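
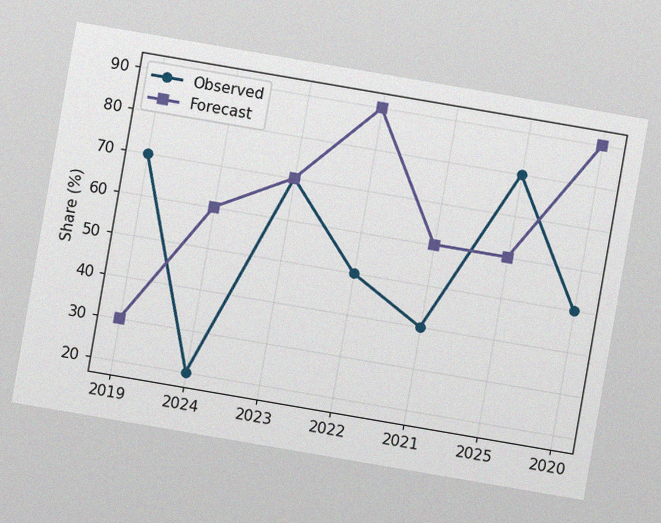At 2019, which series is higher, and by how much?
The chart is tilted about 10° clockwise, with some photo noise. At 2019, Observed sits above the other line by 40%.

Observed, by 40%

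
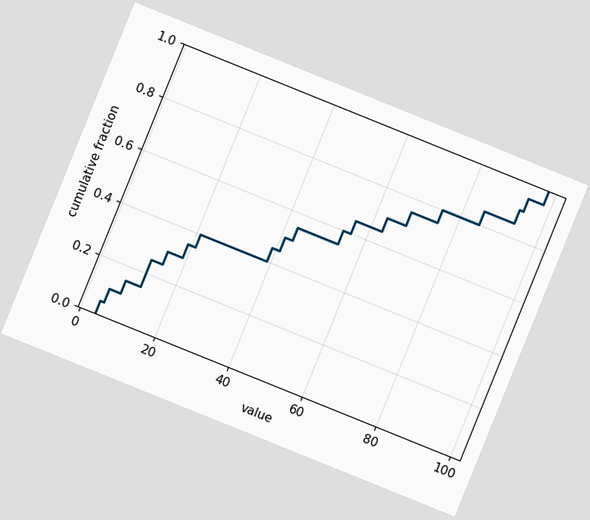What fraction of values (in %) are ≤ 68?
The chart is tilted about 22° clockwise. At x=68 the ECDF step is at 75%.

75%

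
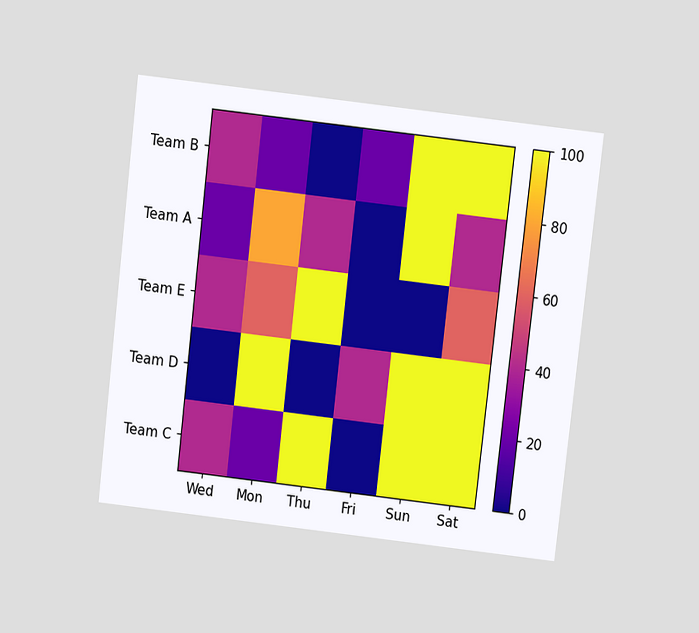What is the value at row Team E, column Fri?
0

The chart is tilted about 7° clockwise and viewed slightly from above. Matching cell (Team E, Fri) against the colorbar gives 0.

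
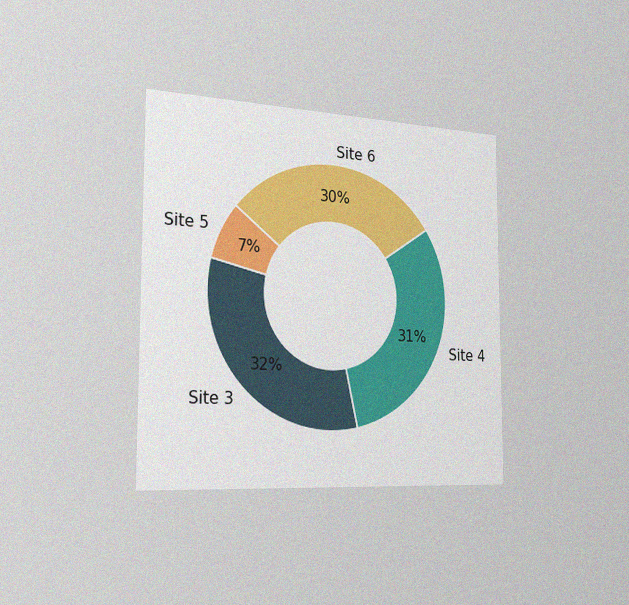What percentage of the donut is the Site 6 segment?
30%

The chart is viewed slightly from the left, with some photo noise. The Site 6 segment takes up 30% of the ring.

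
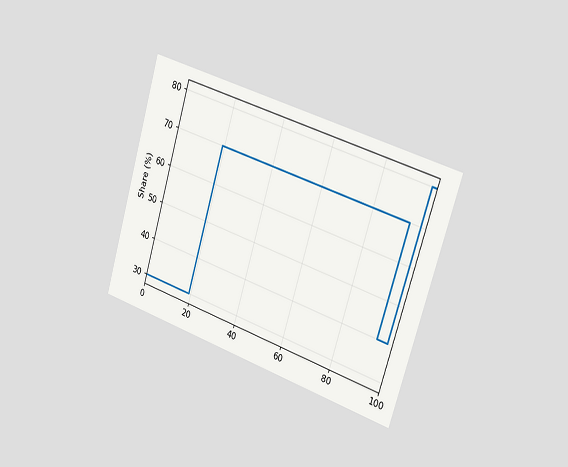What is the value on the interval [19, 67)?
The chart is tilted about 17° clockwise and viewed slightly from the right. On [19, 67) the step sits at 70%.

70%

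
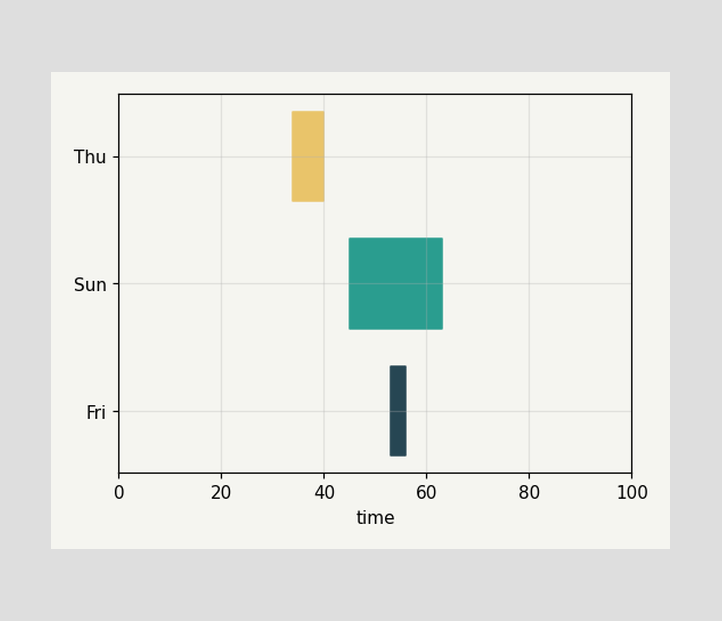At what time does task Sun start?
The Sun bar begins at t=45.

45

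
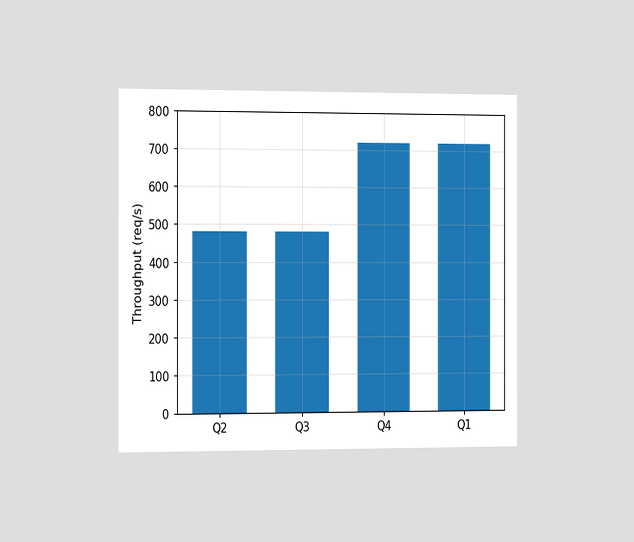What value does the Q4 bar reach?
720req/s

The chart is viewed slightly from the left. Reading along the chart's y-axis, the Q4 bar reaches 720req/s.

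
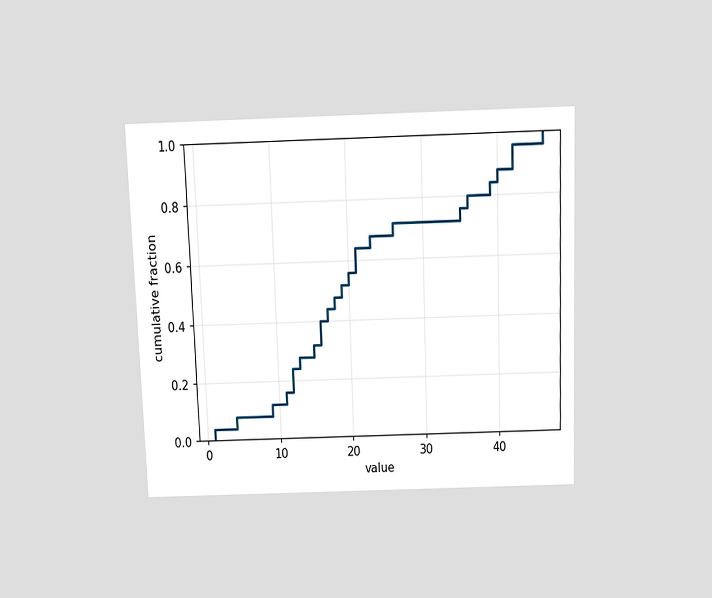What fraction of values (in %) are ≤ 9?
12%

The chart is tilted about 2° counter-clockwise and viewed slightly from above. At x=9 the ECDF step is at 12%.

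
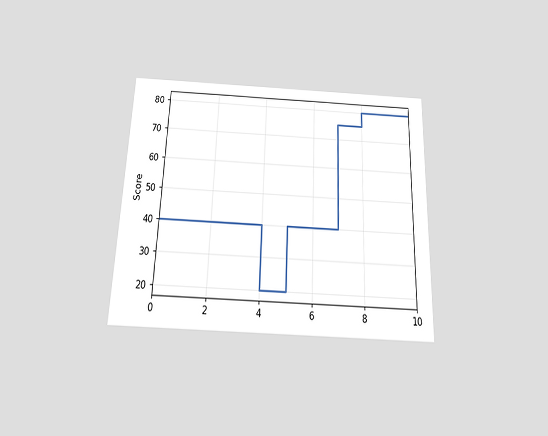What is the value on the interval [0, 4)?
The chart is tilted about 2° clockwise and viewed slightly from below. On [0, 4) the step sits at 40.

40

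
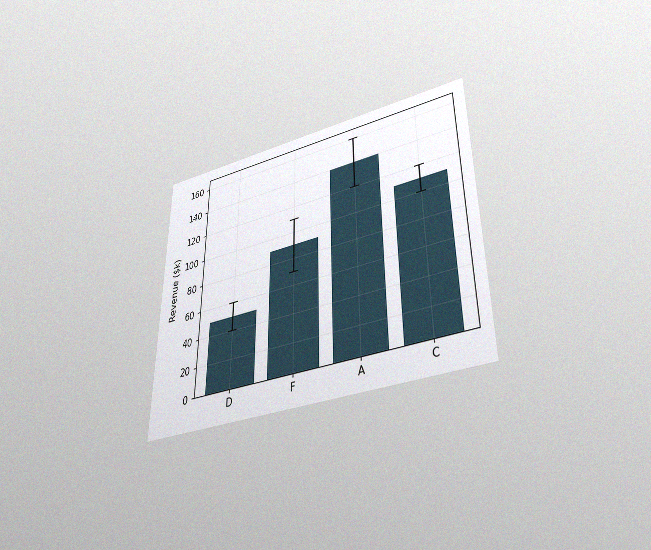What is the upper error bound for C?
$120k

The chart is viewed slightly from below, with some photo noise. The C bar's upper whisker reaches $120k.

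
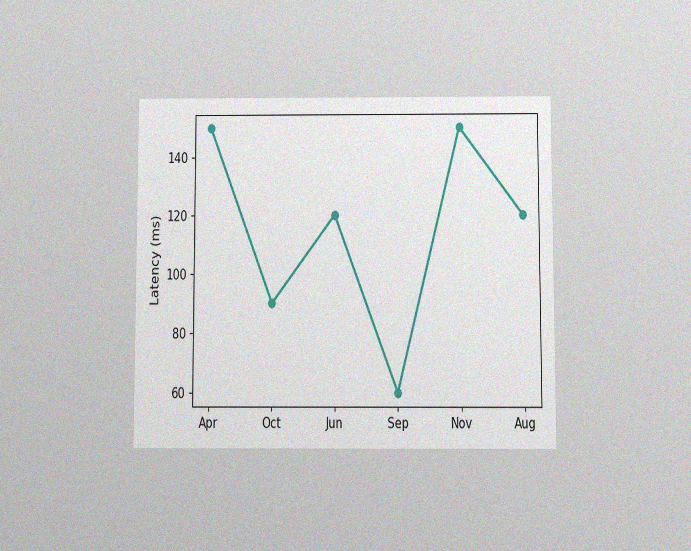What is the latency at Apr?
The chart is viewed slightly from below, with some photo noise. At Apr, the line is at 150ms.

150ms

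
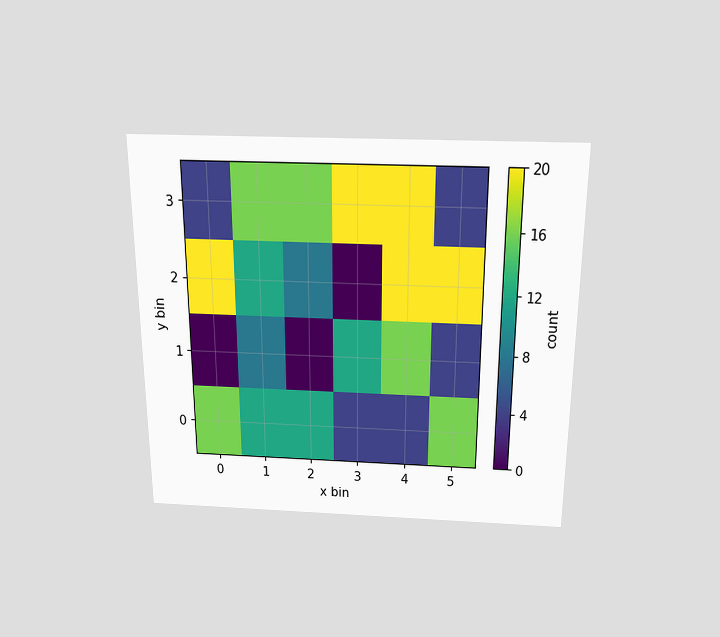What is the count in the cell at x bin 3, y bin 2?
0

The chart is viewed slightly from above. Matching the cell (3, 2) against the colorbar gives 0.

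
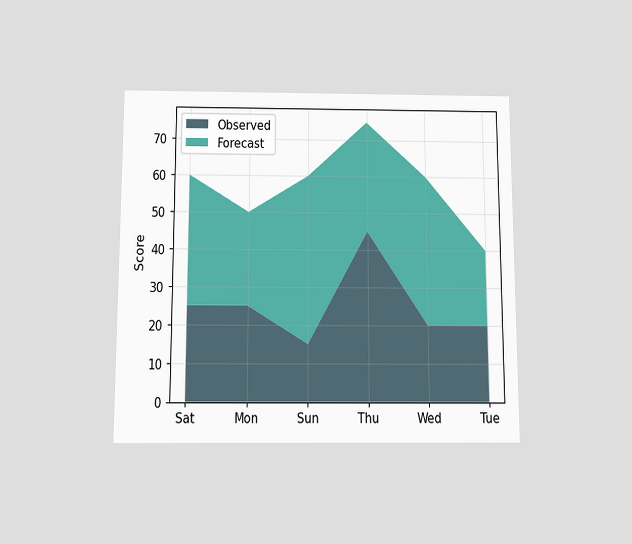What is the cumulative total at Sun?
The chart is viewed slightly from below. The stacked total at Sun reaches 60.

60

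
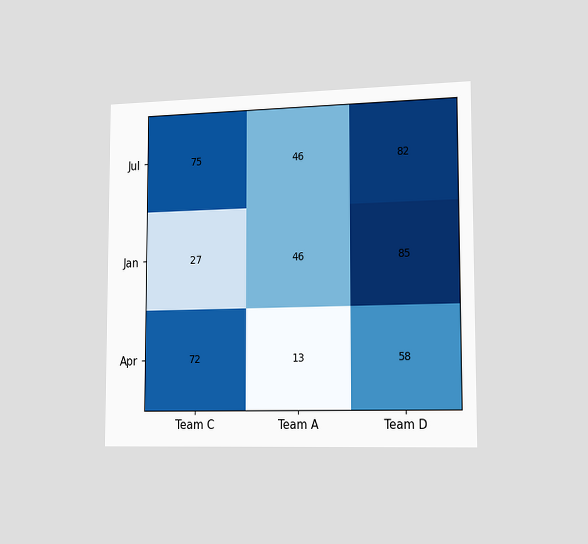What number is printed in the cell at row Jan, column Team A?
The chart is viewed slightly from the right. The (Jan, Team A) cell reads 46.

46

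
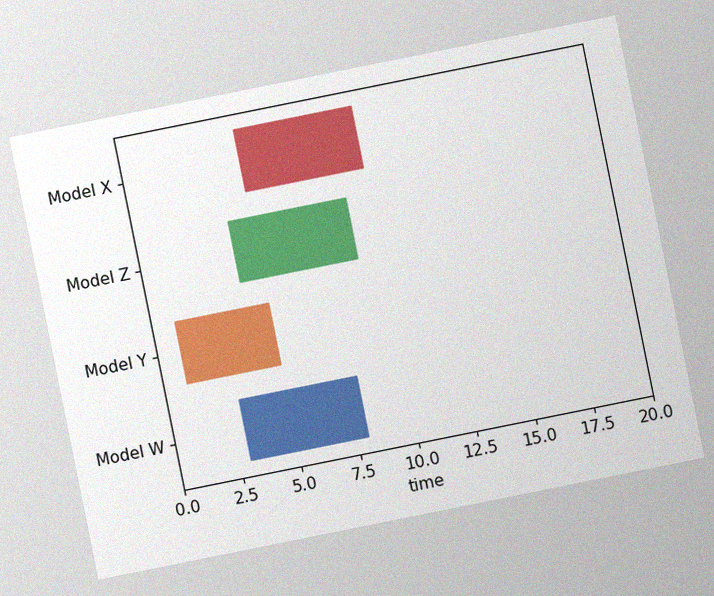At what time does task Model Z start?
4

The chart is tilted about 11° counter-clockwise, with some photo noise. The Model Z bar begins at t=4.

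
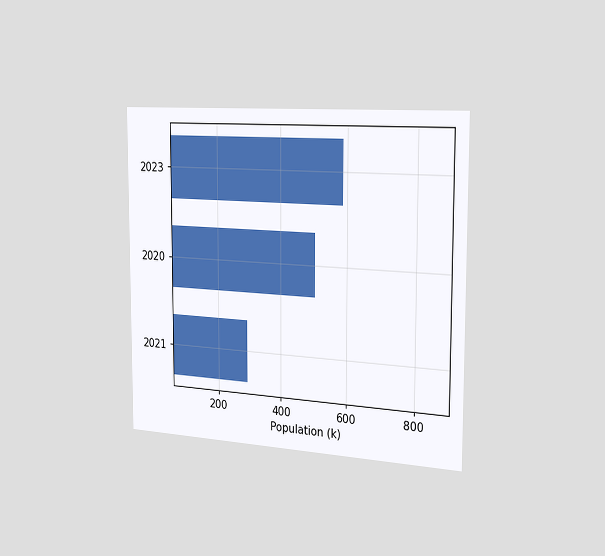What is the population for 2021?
The chart is viewed slightly from the right. Reading along the chart's x-axis, the 2021 bar reaches 294k.

294k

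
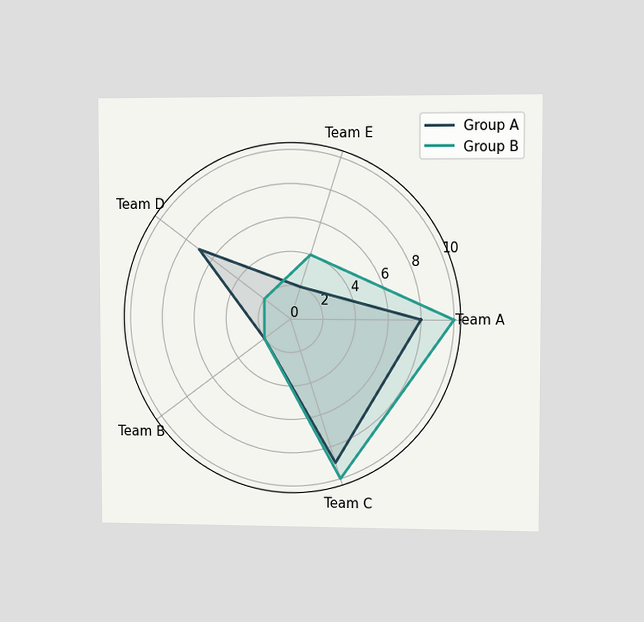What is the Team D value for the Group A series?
The chart is viewed at a slight angle. On the Team D axis, Group A reaches 7.

7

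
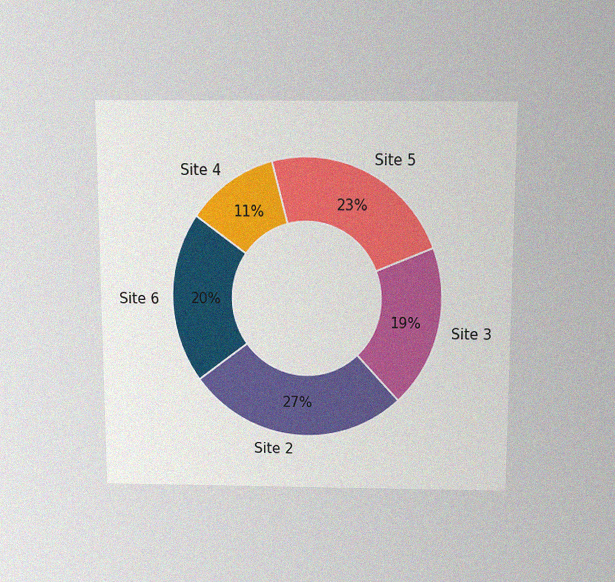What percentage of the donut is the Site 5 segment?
The chart is viewed slightly from above, with some photo noise. The Site 5 segment takes up 23% of the ring.

23%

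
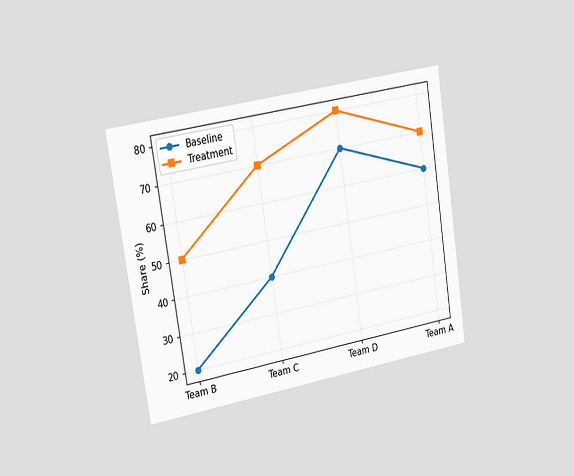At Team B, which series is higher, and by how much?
The chart is tilted about 9° counter-clockwise and viewed slightly from the left. At Team B, Treatment sits above the other line by 30%.

Treatment, by 30%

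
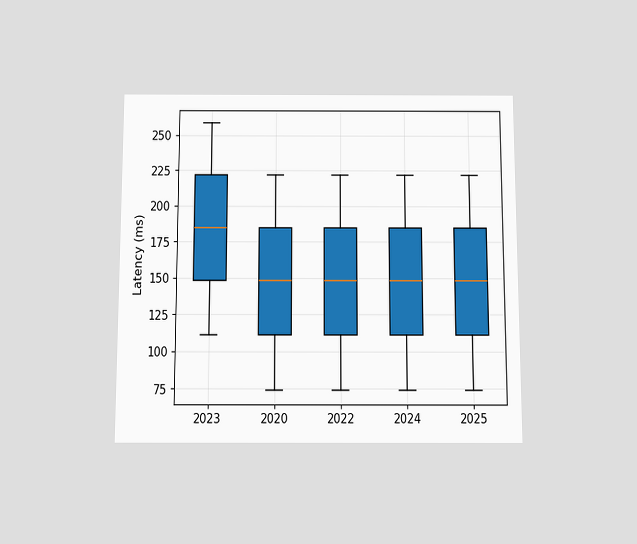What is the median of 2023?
The chart is viewed slightly from below. The median line in the 2023 box sits at 185ms.

185ms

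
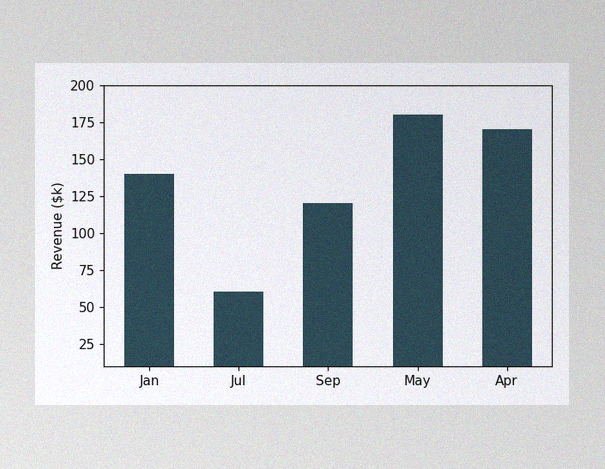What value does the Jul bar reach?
The image has some photo noise and uneven lighting. Reading along the chart's y-axis, the Jul bar reaches $60k.

$60k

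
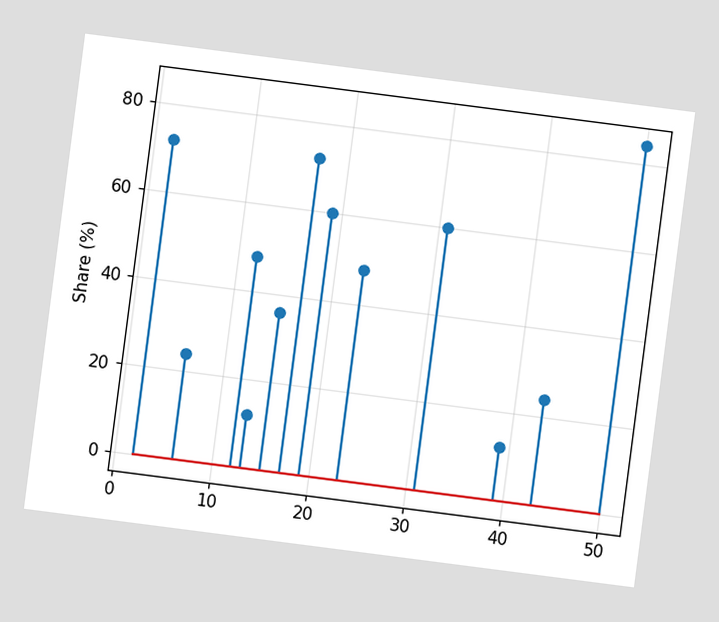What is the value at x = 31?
60%

The chart is tilted about 7° clockwise. The stem at x=31 reaches 60%.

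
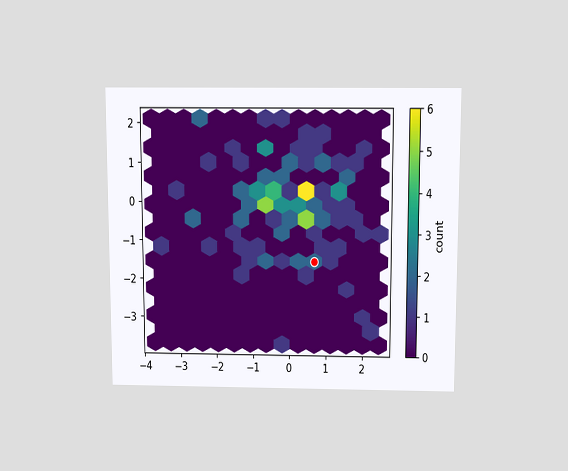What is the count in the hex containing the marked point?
The chart is viewed slightly from above. The marked hex reads 2 on the colorbar.

2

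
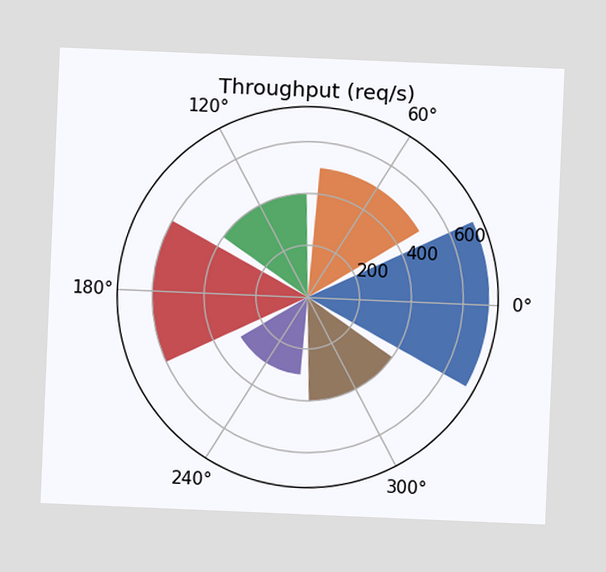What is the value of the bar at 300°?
400req/s

The chart is tilted about 2° clockwise. The bar at 300° reaches 400req/s on the radial axis.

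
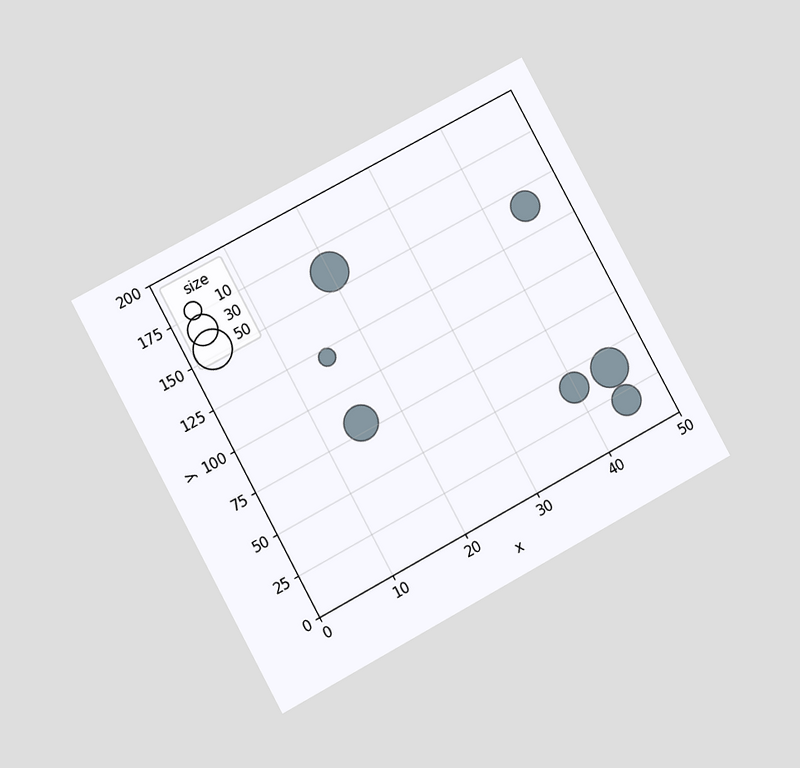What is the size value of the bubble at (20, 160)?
The chart is tilted about 28° counter-clockwise and viewed at a slight angle. Matching the bubble at (20, 160) against the size legend gives 50.

50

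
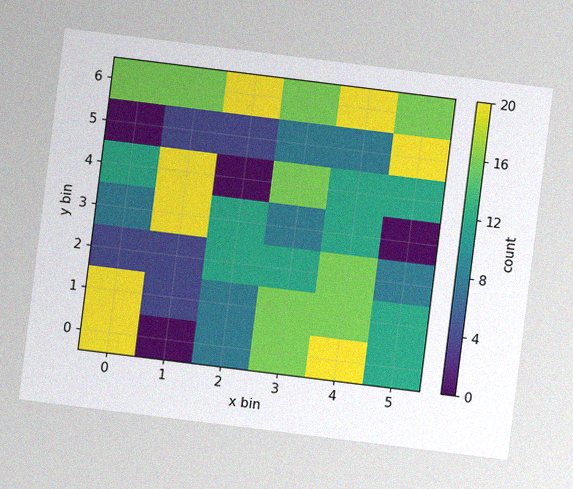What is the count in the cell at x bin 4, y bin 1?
16

The chart is tilted about 7° clockwise, with some photo noise. Matching the cell (4, 1) against the colorbar gives 16.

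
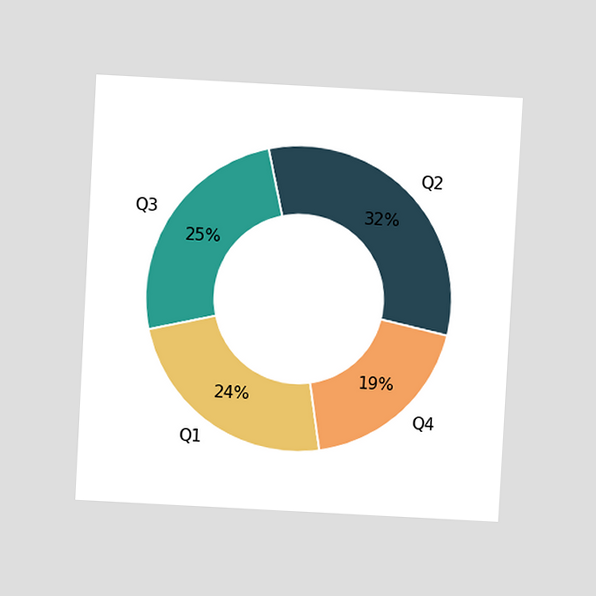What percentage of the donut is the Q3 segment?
25%

The chart is tilted about 3° clockwise and viewed at a slight angle. The Q3 segment takes up 25% of the ring.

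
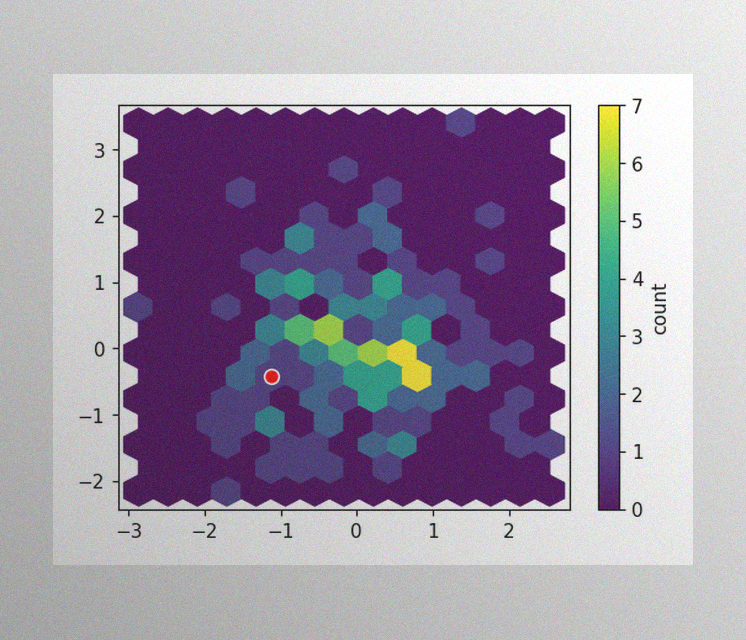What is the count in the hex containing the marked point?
The image has some photo noise and uneven lighting. The marked hex reads 1 on the colorbar.

1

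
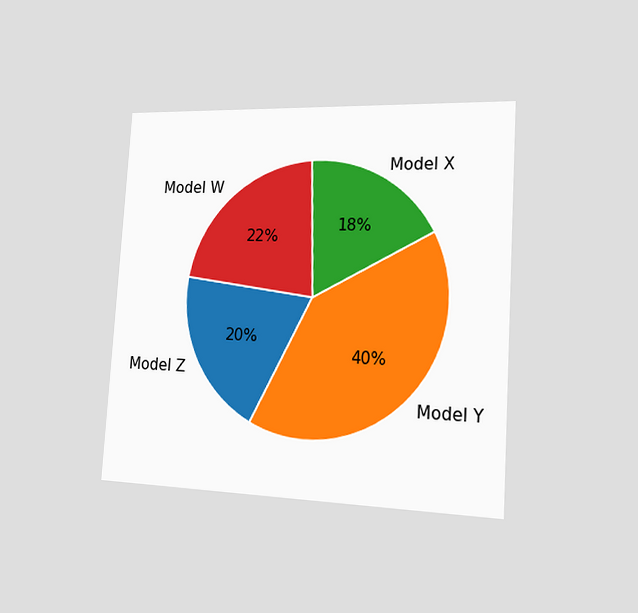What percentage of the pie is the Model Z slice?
The chart is tilted about 4° clockwise and viewed slightly from the right. The Model Z slice takes up 20% of the pie.

20%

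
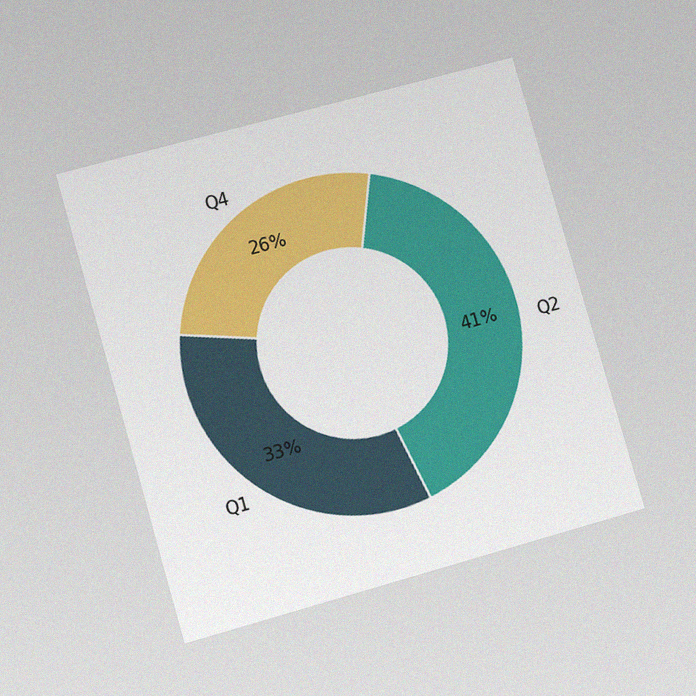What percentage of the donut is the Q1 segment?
33%

The chart is tilted about 16° counter-clockwise and viewed at a slight angle, with some photo noise. The Q1 segment takes up 33% of the ring.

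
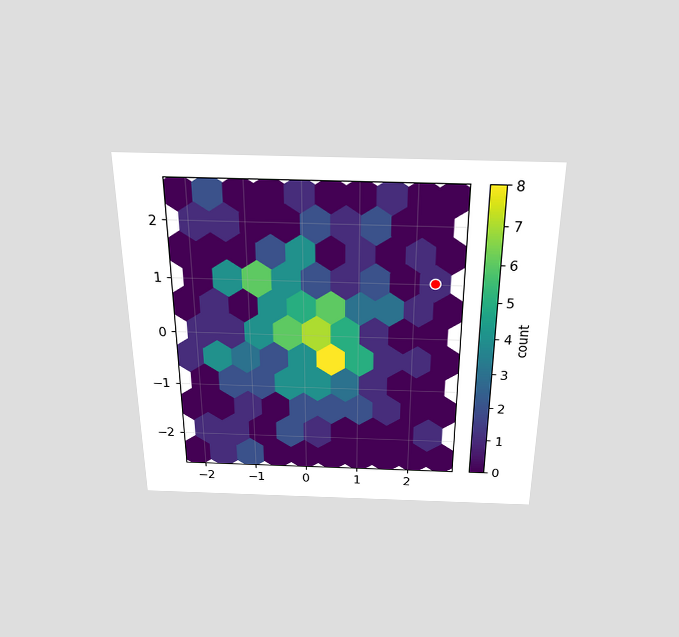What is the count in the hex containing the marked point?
The chart is viewed slightly from above. The marked hex reads 1 on the colorbar.

1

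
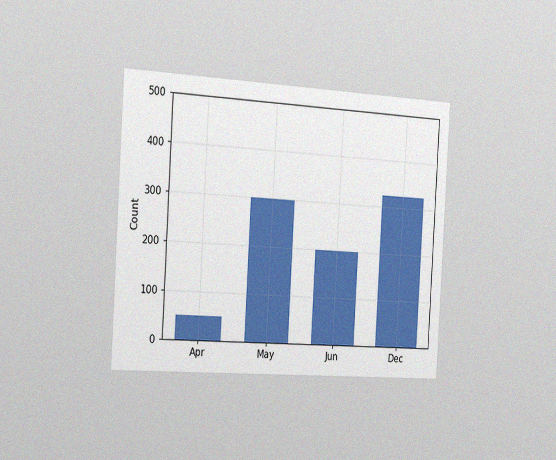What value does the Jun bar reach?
The chart is tilted about 3° clockwise and viewed slightly from the left, with some photo noise. Reading along the chart's y-axis, the Jun bar reaches 200.

200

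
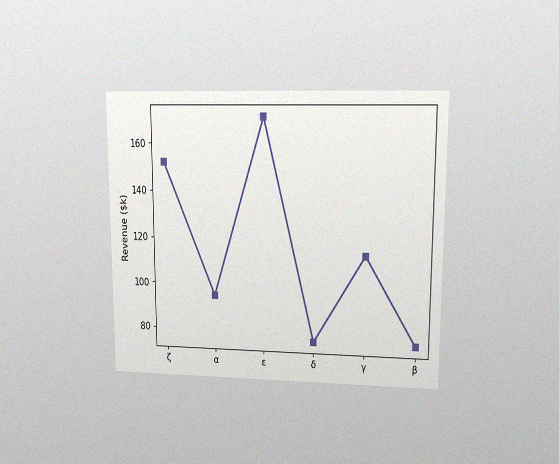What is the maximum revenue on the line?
The chart is viewed at a slight angle, with some photo noise. The highest point is at ε, and reading across to the y-axis gives $171k.

$171k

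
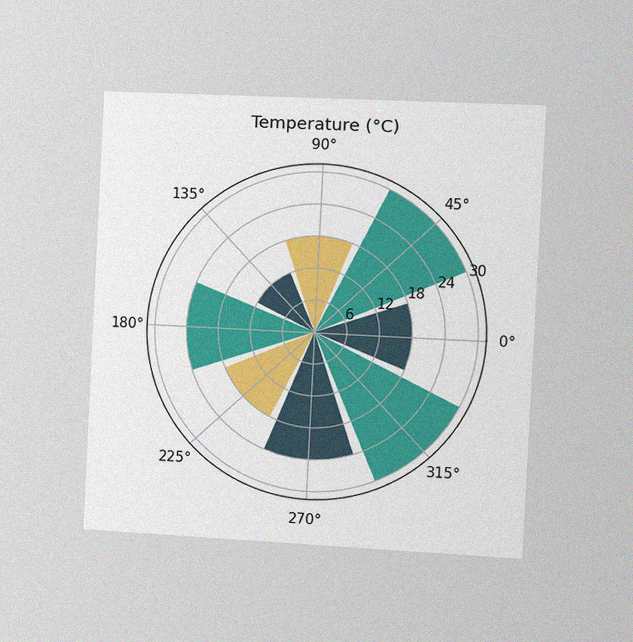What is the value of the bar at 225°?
The chart is tilted about 3° clockwise and viewed slightly from the right, with some photo noise. The bar at 225° reaches 18°C on the radial axis.

18°C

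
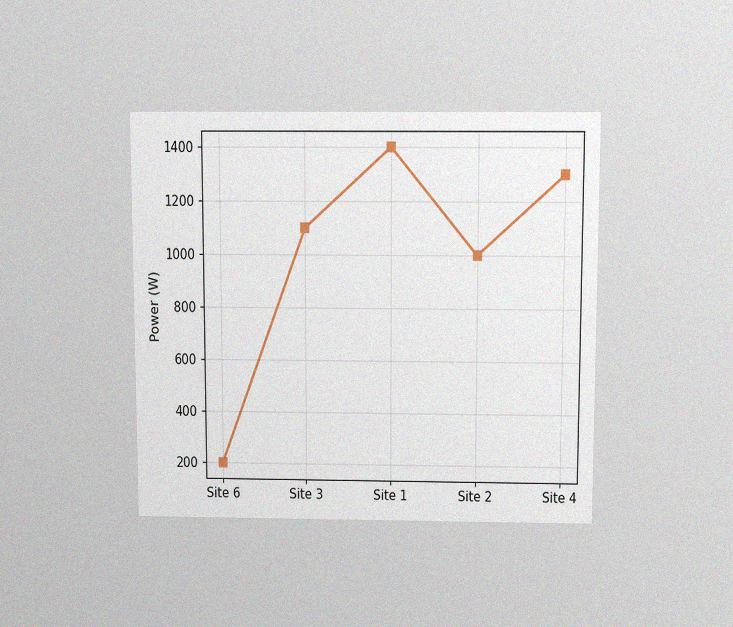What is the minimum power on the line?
200W

The chart is viewed slightly from above, with some photo noise. The lowest point is at Site 6, and reading across to the y-axis gives 200W.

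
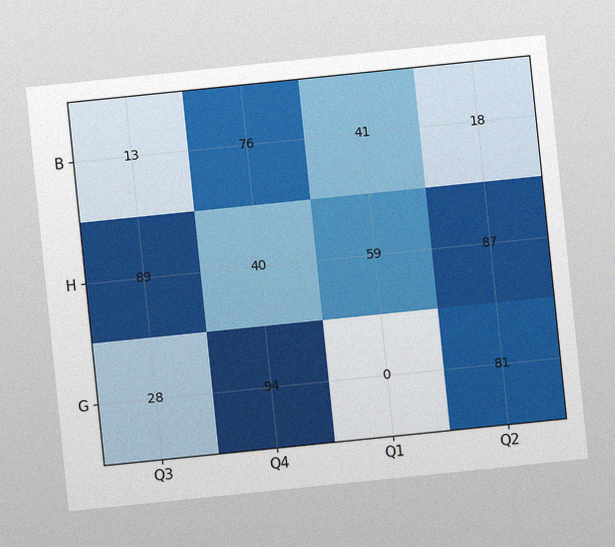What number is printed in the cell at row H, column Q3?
The chart is tilted about 6° counter-clockwise, with some photo noise. The (H, Q3) cell reads 89.

89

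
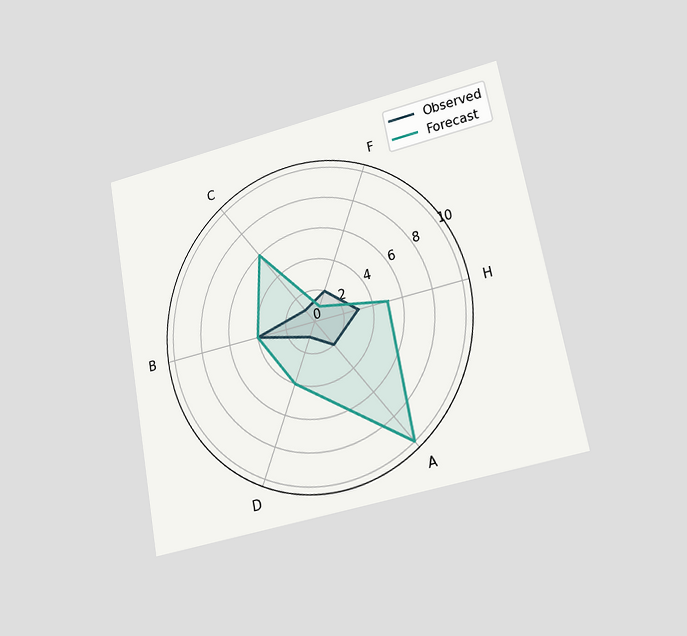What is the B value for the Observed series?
The chart is tilted about 11° counter-clockwise and viewed at a slight angle. On the B axis, Observed reaches 4.

4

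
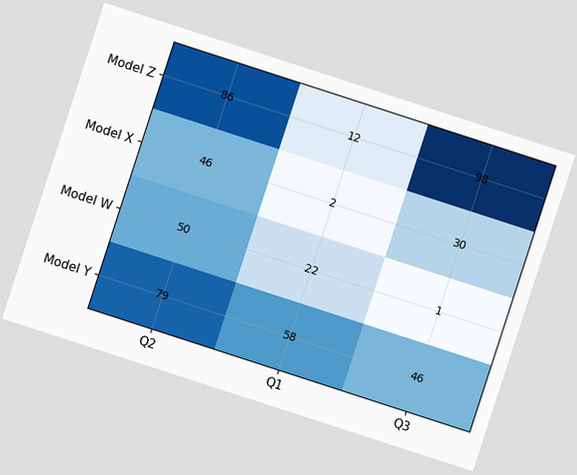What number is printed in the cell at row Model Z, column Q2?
The chart is tilted about 18° clockwise. The (Model Z, Q2) cell reads 86.

86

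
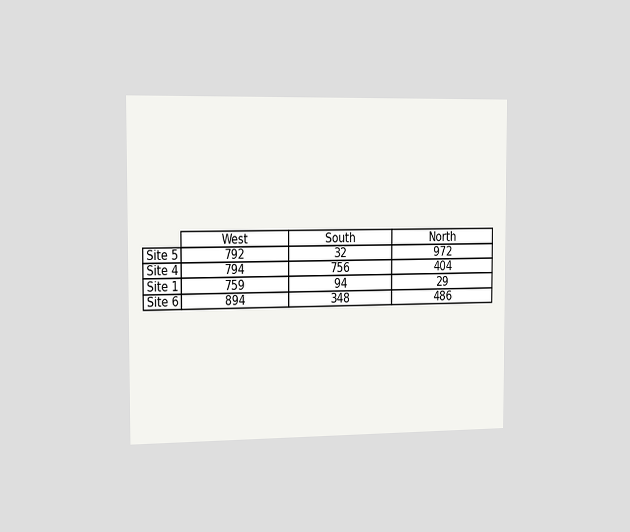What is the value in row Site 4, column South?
The chart is viewed slightly from the left. The (Site 4, South) cell reads 756.

756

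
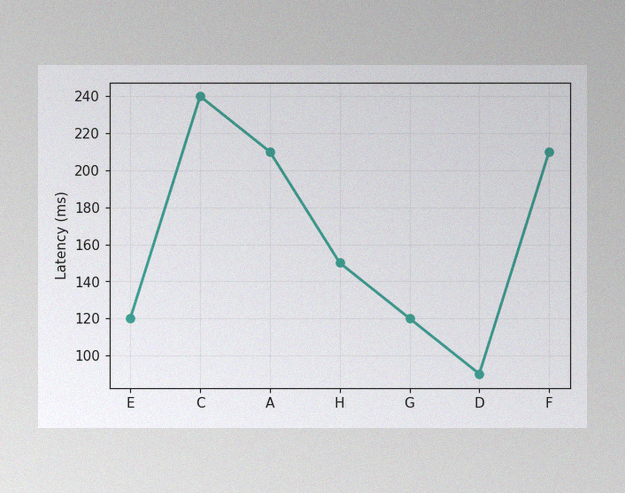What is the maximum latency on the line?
240ms

The image has some photo noise and uneven lighting. The highest point is at C, and reading across to the y-axis gives 240ms.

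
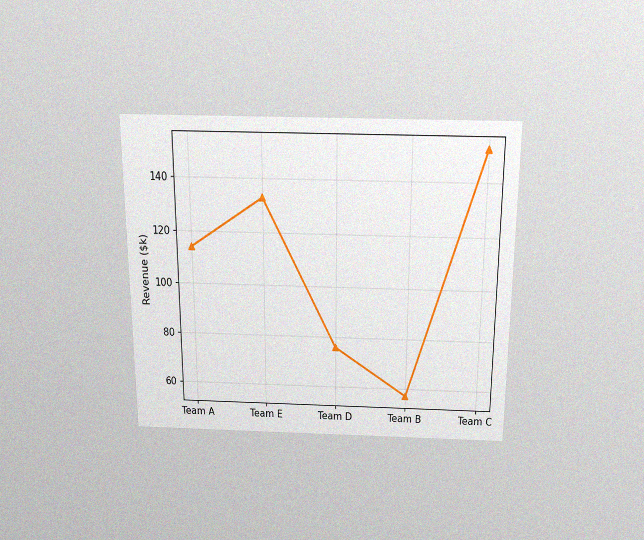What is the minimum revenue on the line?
The chart is viewed slightly from above, with some photo noise. The lowest point is at Team B, and reading across to the y-axis gives $57k.

$57k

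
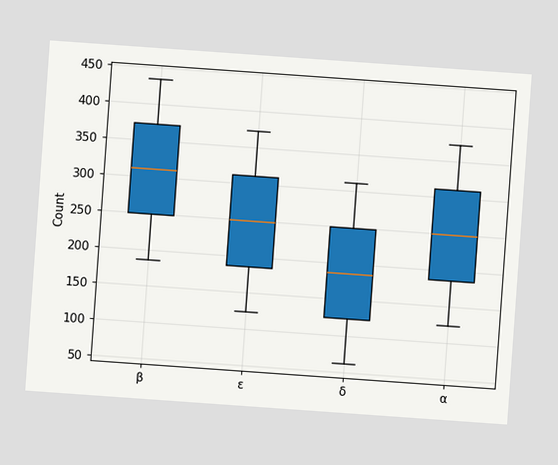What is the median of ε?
The chart is tilted about 4° clockwise. The median line in the ε box sits at 248.

248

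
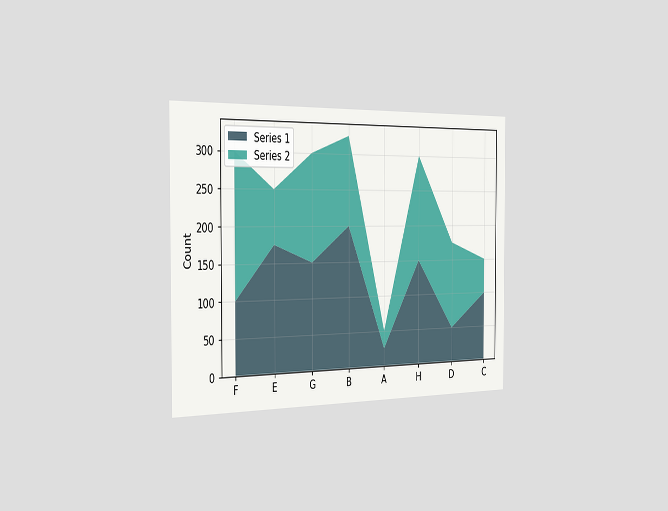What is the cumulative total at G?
300

The chart is viewed slightly from the left. The stacked total at G reaches 300.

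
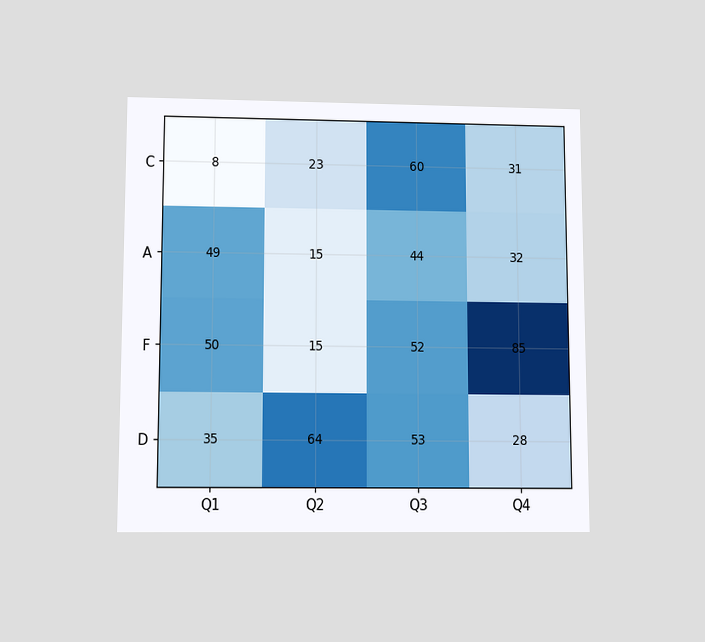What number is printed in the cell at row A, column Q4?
The chart is viewed slightly from below. The (A, Q4) cell reads 32.

32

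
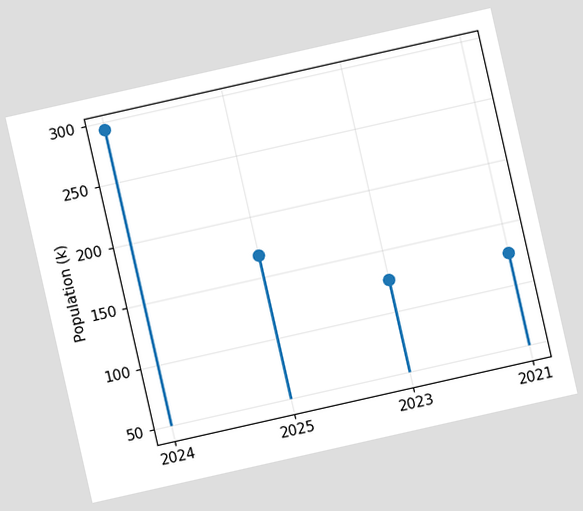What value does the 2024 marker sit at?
The chart is tilted about 13° counter-clockwise. The 2024 marker sits at 294k.

294k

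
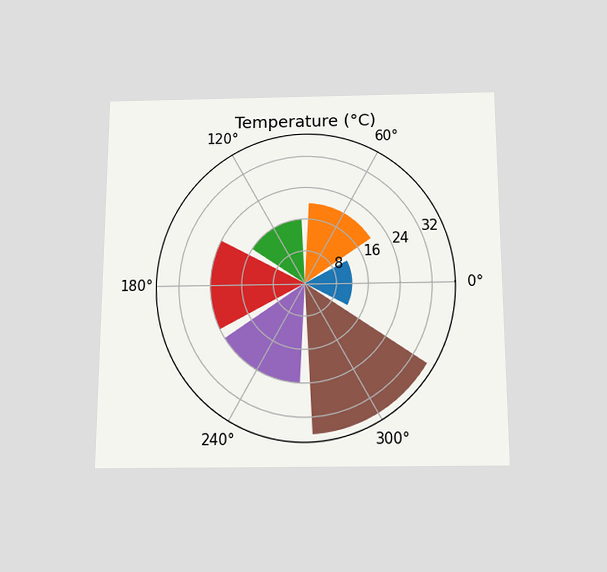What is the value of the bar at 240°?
The chart is viewed slightly from below. The bar at 240° reaches 24°C on the radial axis.

24°C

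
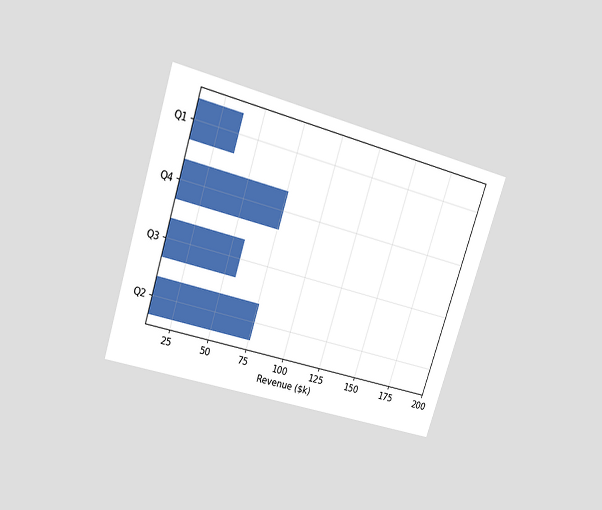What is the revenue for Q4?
$76k

The chart is tilted about 18° clockwise and viewed slightly from above. Reading along the chart's x-axis, the Q4 bar reaches $76k.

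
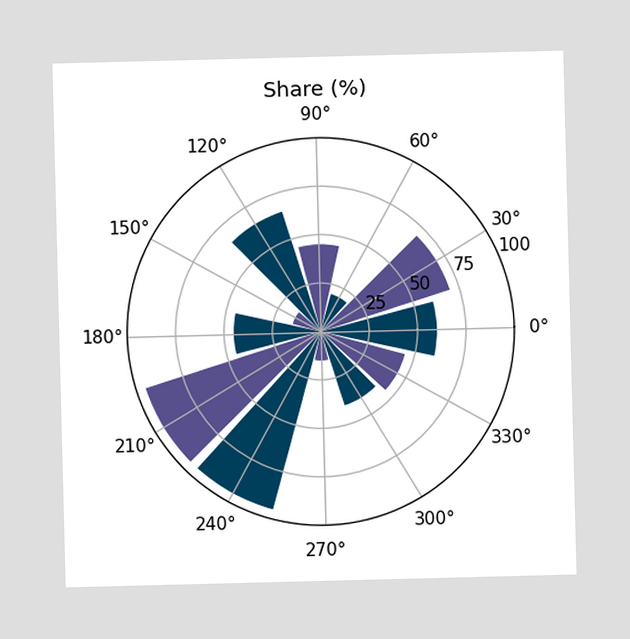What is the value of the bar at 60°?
The bar at 60° reaches 20% on the radial axis.

20%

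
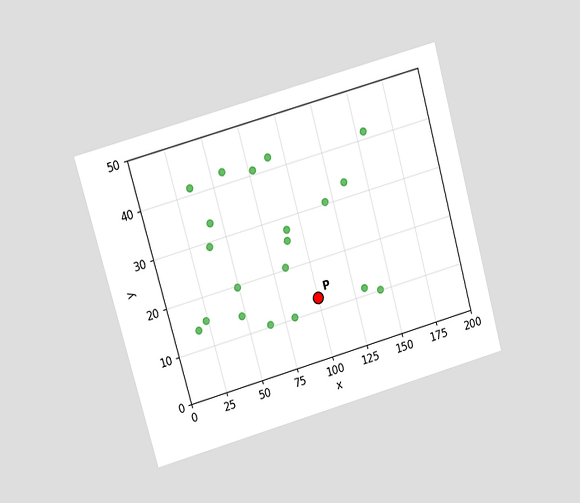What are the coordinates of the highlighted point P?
The chart is tilted about 16° counter-clockwise and viewed at a slight angle. Following the gridlines from P to each axis, P sits at (100, 12.5).

(100, 12.5)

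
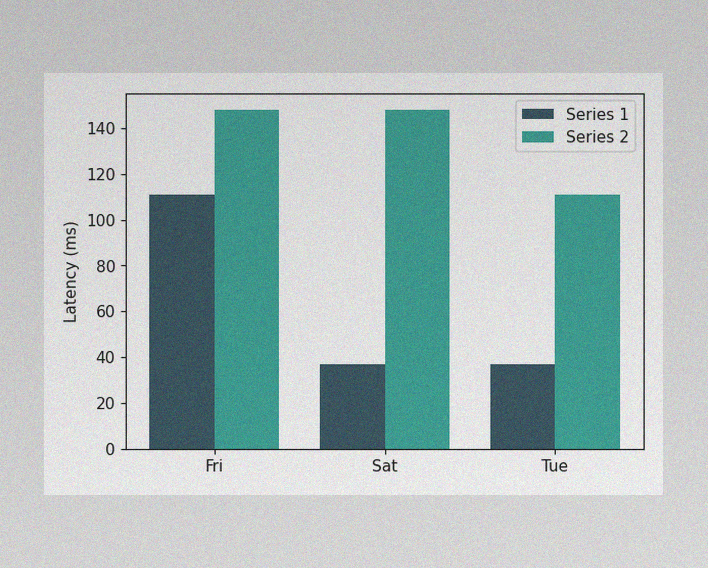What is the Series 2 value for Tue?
The image has some photo noise and uneven lighting. The Series 2 bar at Tue reaches 111ms on the y-axis.

111ms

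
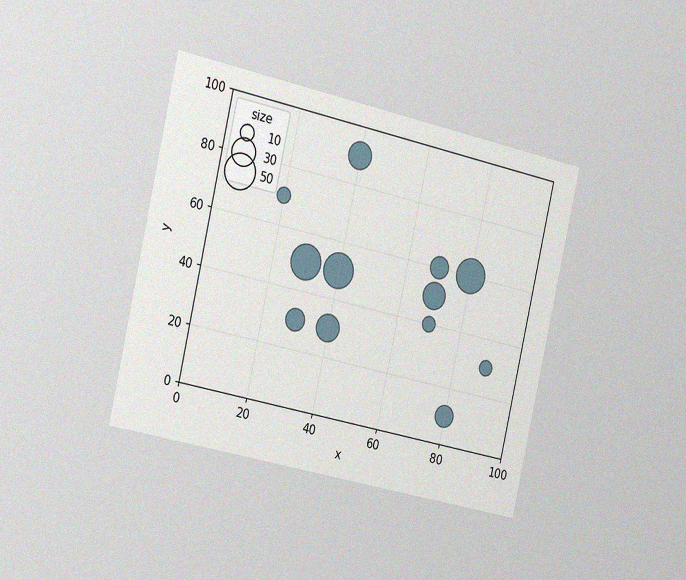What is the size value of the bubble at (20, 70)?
10

The chart is tilted about 13° clockwise and viewed slightly from the left, with some photo noise. Matching the bubble at (20, 70) against the size legend gives 10.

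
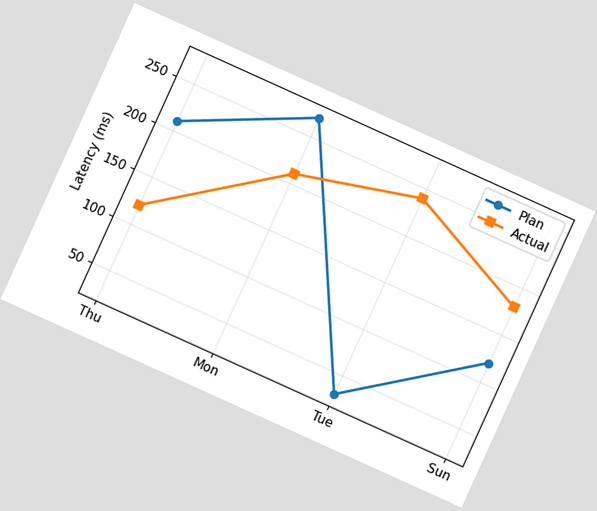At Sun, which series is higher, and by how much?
Actual, by 60ms

The chart is tilted about 24° clockwise. At Sun, Actual sits above the other line by 60ms.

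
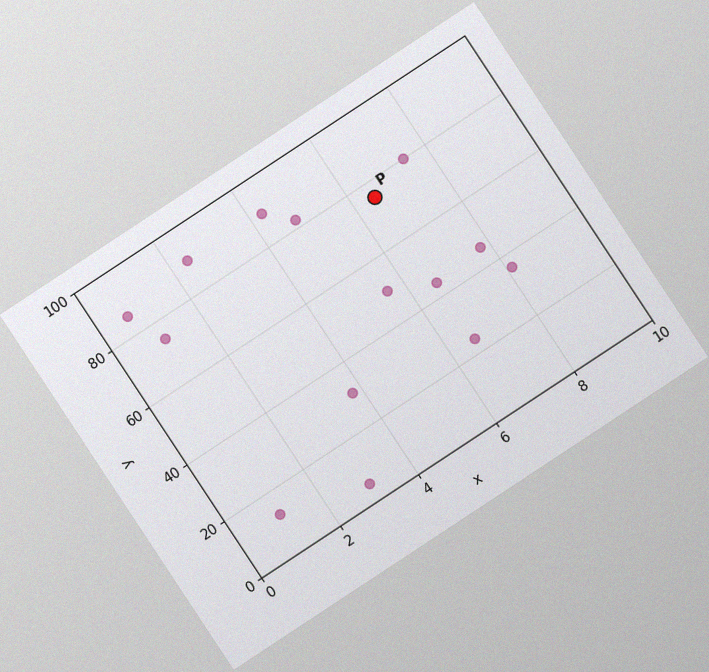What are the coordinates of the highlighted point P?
(6.5, 75)

The chart is tilted about 33° counter-clockwise, with some photo noise. Following the gridlines from P to each axis, P sits at (6.5, 75).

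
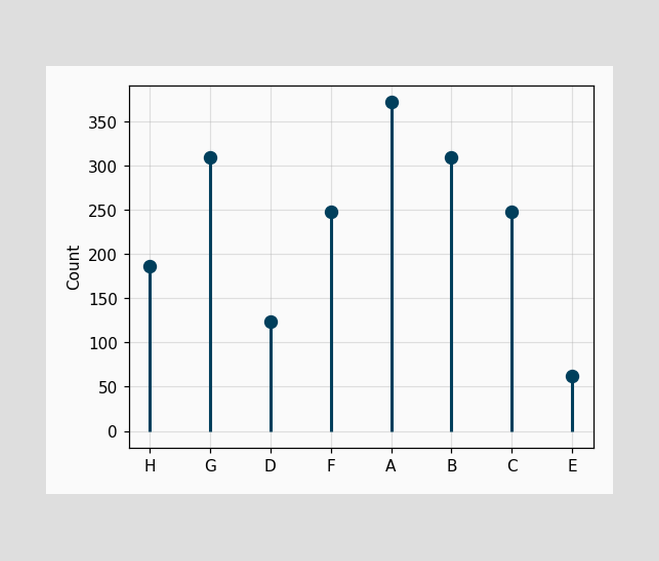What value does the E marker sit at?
62

The E marker sits at 62.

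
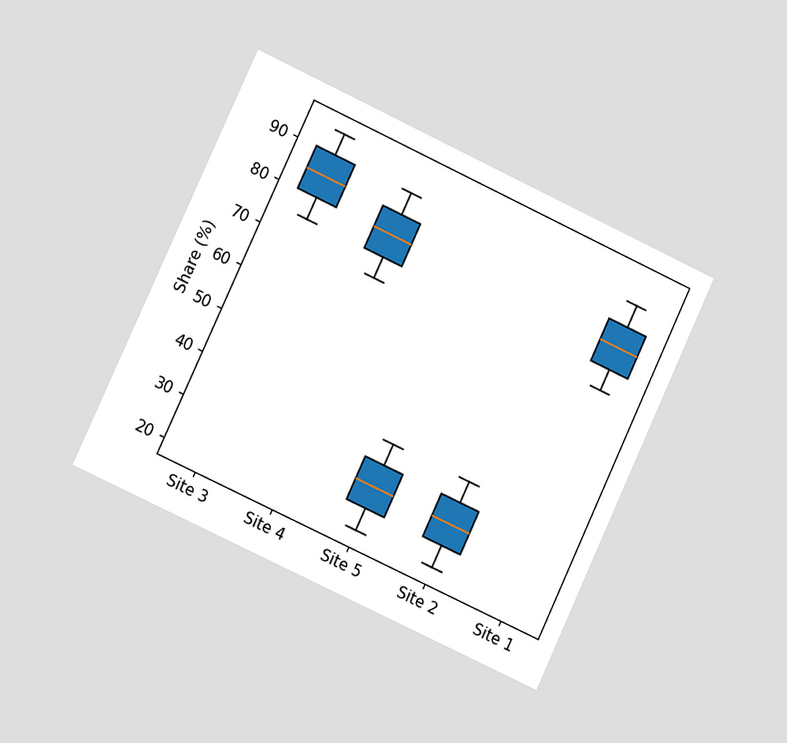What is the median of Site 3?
85%

The chart is tilted about 25° clockwise and viewed at a slight angle. The median line in the Site 3 box sits at 85%.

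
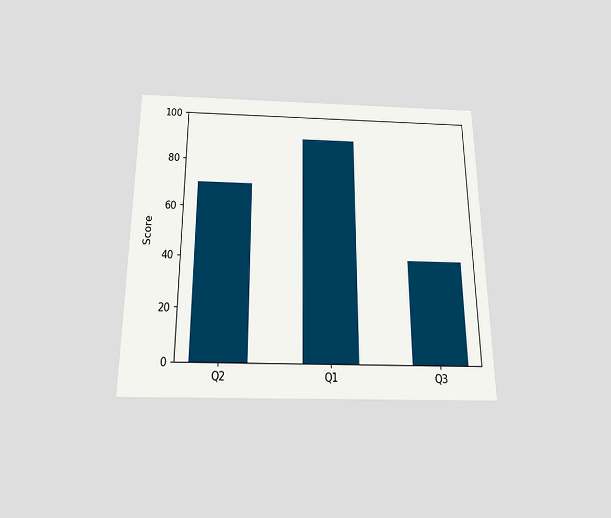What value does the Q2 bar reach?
The chart is viewed slightly from below. Reading along the chart's y-axis, the Q2 bar reaches 70.

70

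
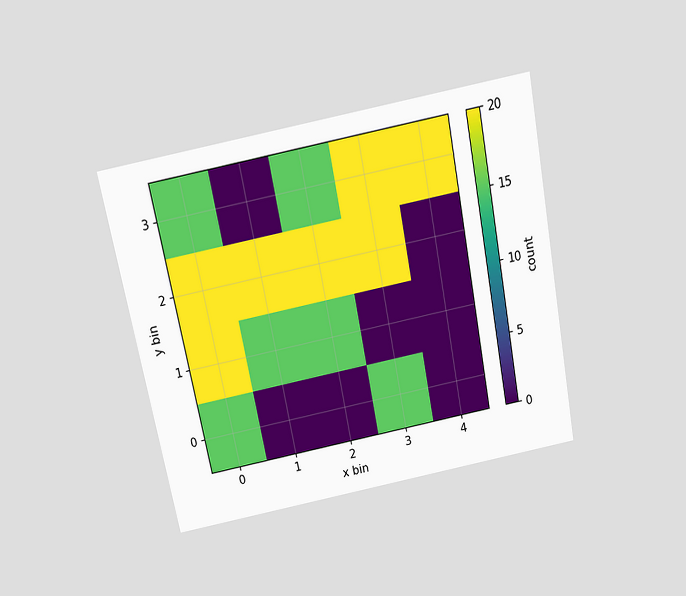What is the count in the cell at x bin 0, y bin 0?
15

The chart is tilted about 11° counter-clockwise and viewed slightly from above. Matching the cell (0, 0) against the colorbar gives 15.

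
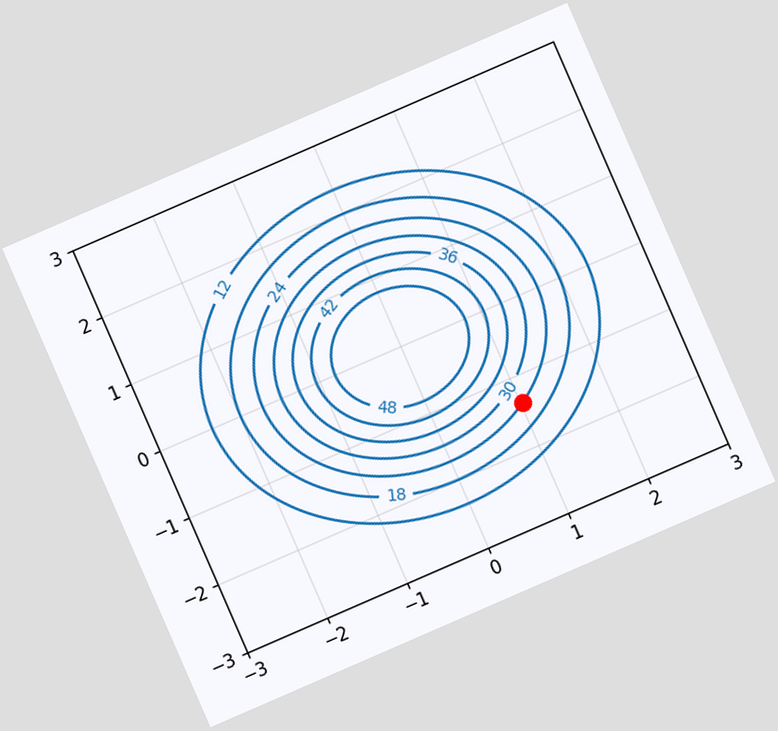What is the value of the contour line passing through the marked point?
The chart is tilted about 24° counter-clockwise. The marked point sits on the contour labelled 24.

24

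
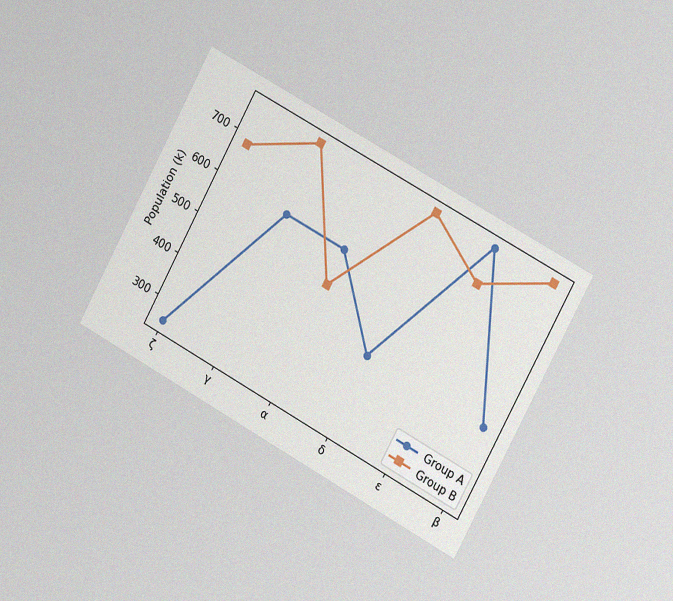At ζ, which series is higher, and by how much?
Group B, by 425k

The chart is tilted about 29° clockwise and viewed slightly from the right, with some photo noise. At ζ, Group B sits above the other line by 425k.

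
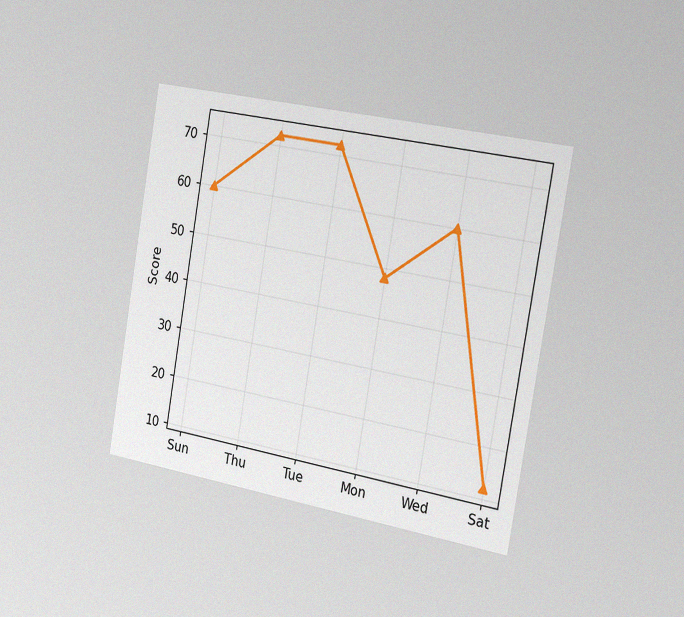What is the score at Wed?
The chart is tilted about 10° clockwise and viewed slightly from the right, with some photo noise. At Wed, the line is at 60.

60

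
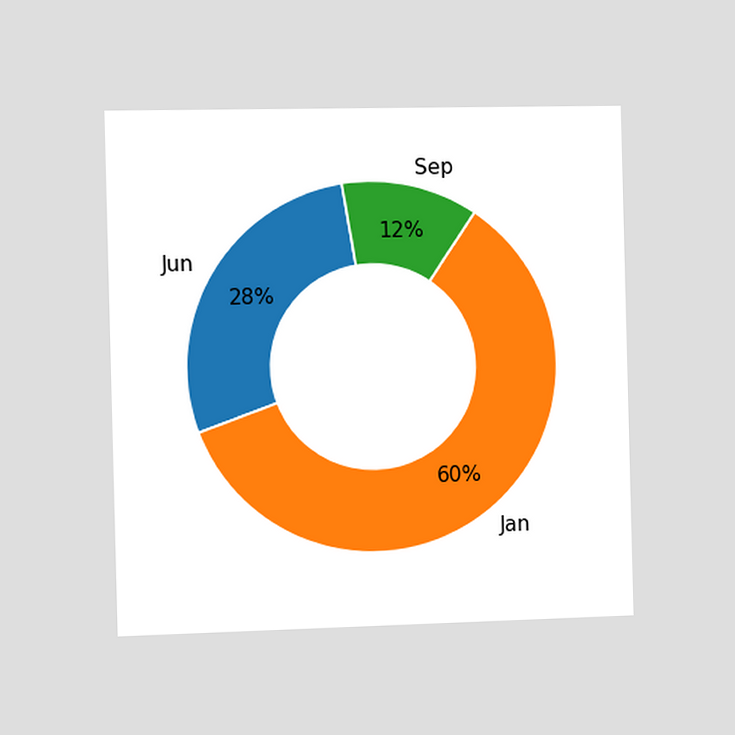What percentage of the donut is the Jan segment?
60%

The chart is viewed slightly from the left. The Jan segment takes up 60% of the ring.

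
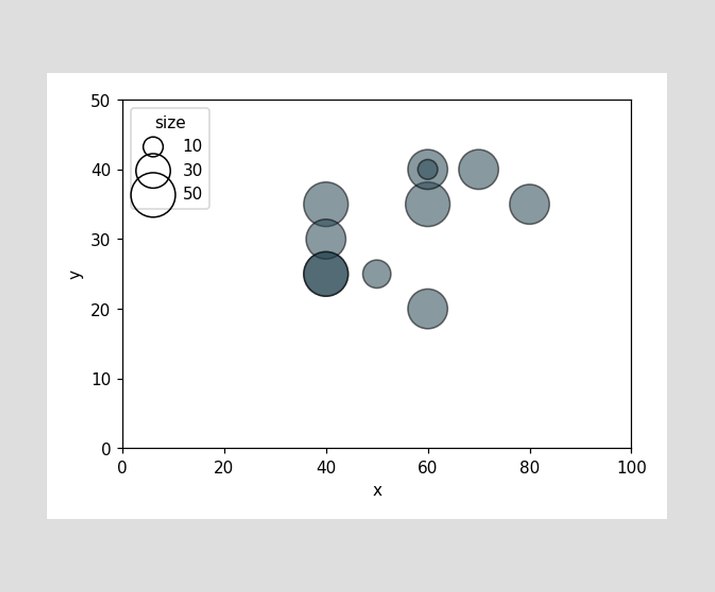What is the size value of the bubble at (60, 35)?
Matching the bubble at (60, 35) against the size legend gives 50.

50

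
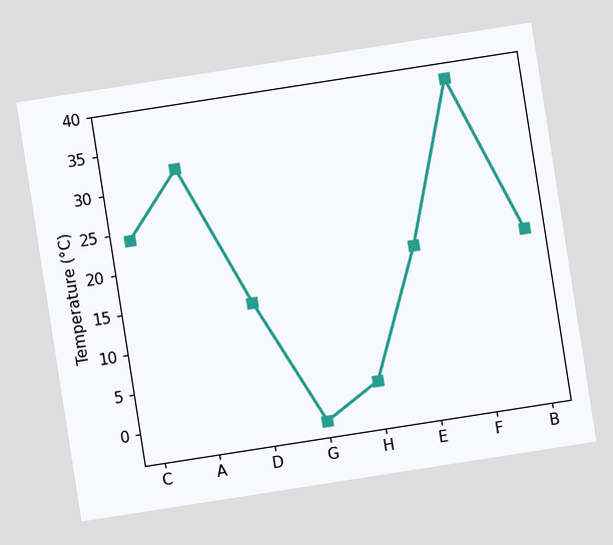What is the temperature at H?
The chart is tilted about 9° counter-clockwise. At H, the line is at 2°C.

2°C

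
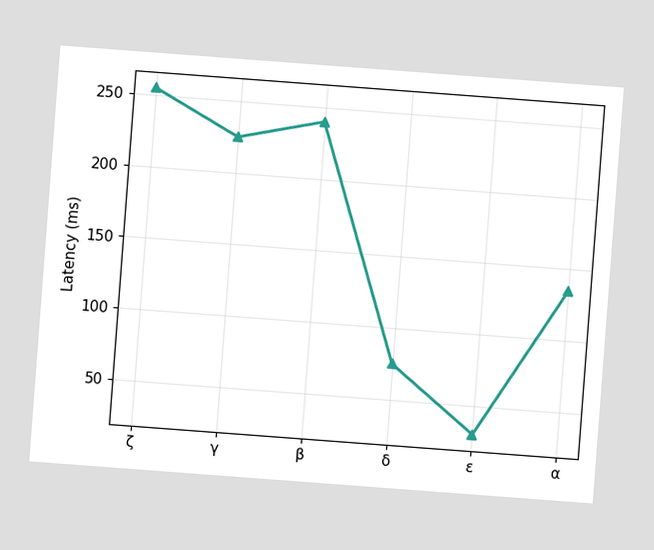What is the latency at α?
135ms

The chart is tilted about 4° clockwise. At α, the line is at 135ms.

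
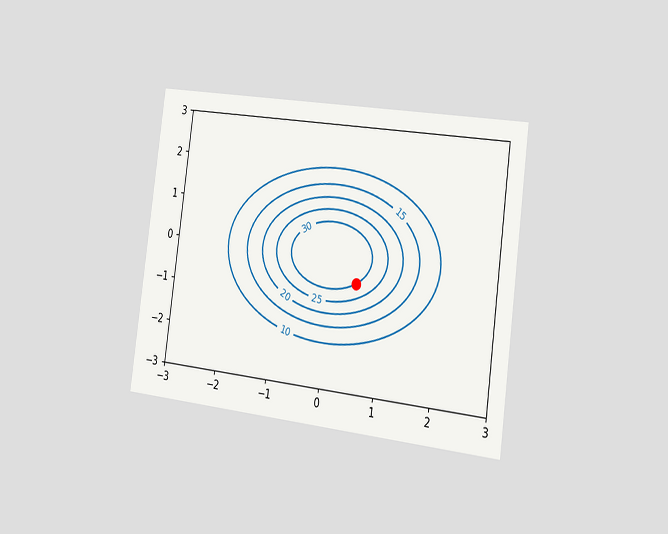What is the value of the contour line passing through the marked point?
30

The chart is tilted about 7° clockwise and viewed slightly from the right. The marked point sits on the contour labelled 30.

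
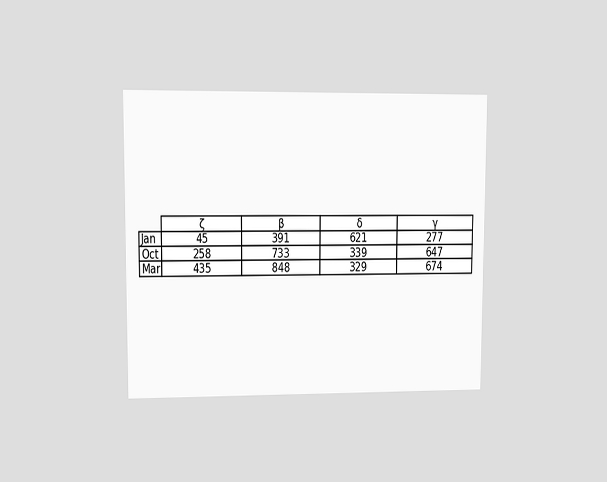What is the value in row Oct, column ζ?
The chart is viewed at a slight angle. The (Oct, ζ) cell reads 258.

258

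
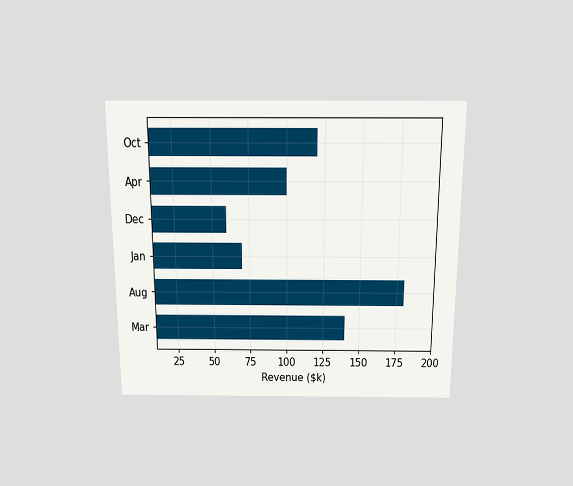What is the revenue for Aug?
The chart is viewed slightly from above. Reading along the chart's x-axis, the Aug bar reaches $180k.

$180k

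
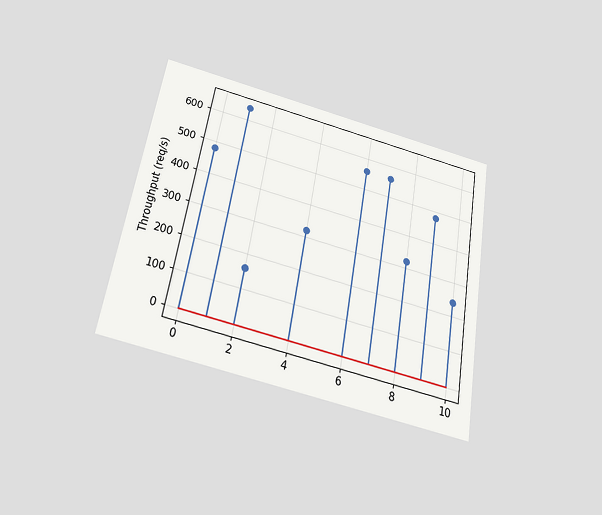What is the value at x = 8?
The chart is tilted about 10° clockwise and viewed slightly from below. The stem at x=8 reaches 320req/s.

320req/s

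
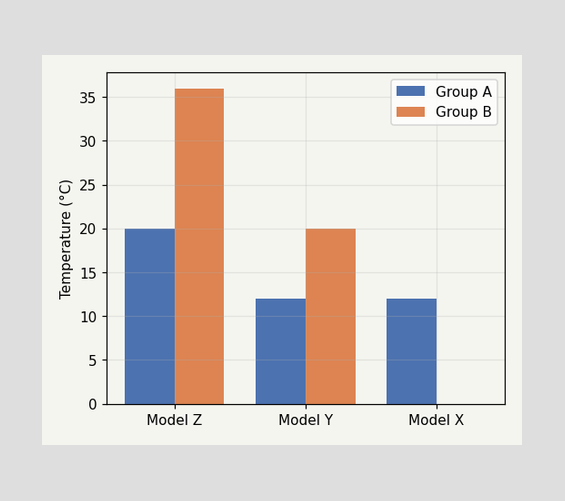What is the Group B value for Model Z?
36°C

The Group B bar at Model Z reaches 36°C on the y-axis.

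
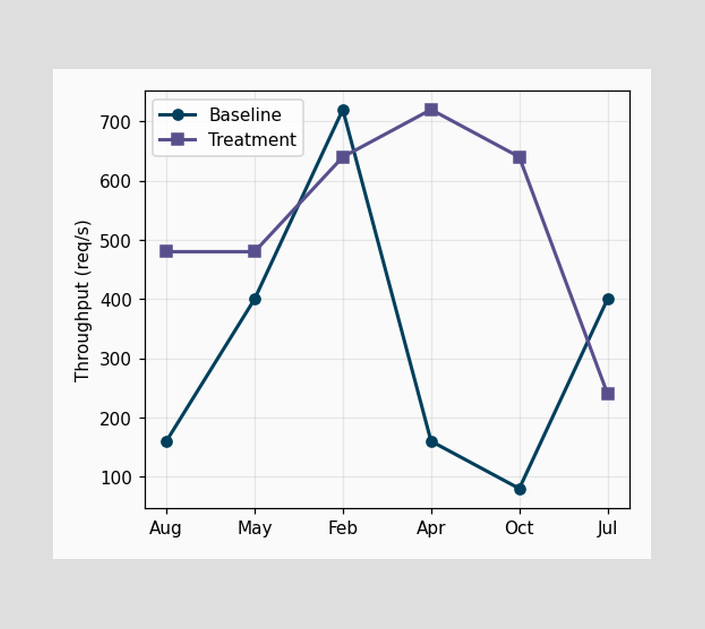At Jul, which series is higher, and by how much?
Baseline, by 160req/s

At Jul, Baseline sits above the other line by 160req/s.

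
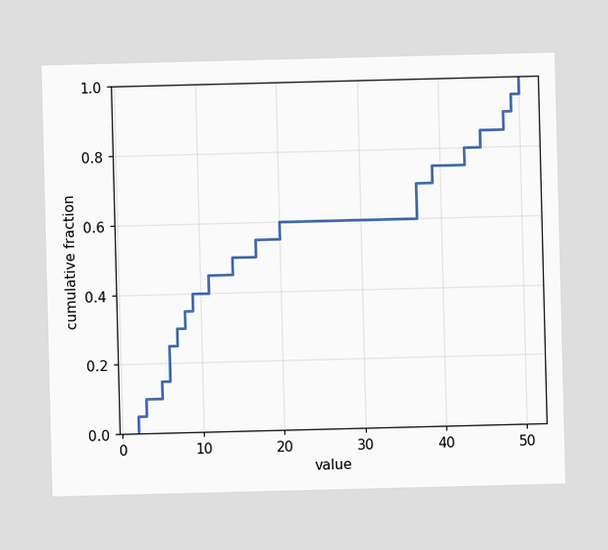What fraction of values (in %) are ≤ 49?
95%

At x=49 the ECDF step is at 95%.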